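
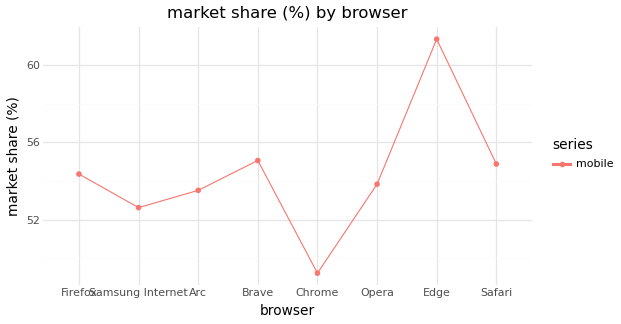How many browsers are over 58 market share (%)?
1

Above 58: Edge.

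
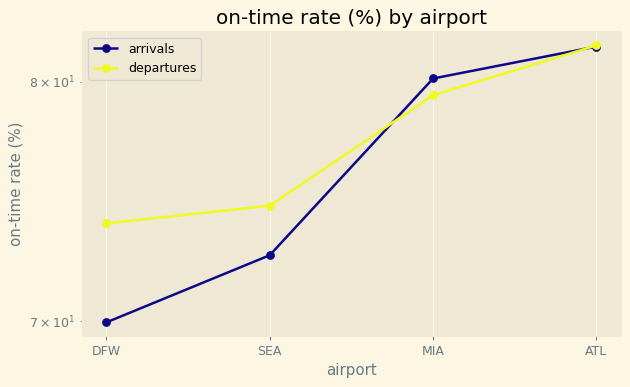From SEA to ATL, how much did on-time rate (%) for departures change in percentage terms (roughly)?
≈ +9.3%

SEA ≈ 75, ATL ≈ 82; (82 − 75) / 75 ≈ +9.3%.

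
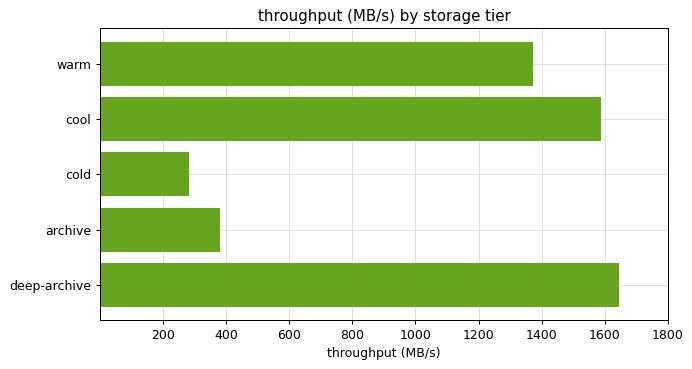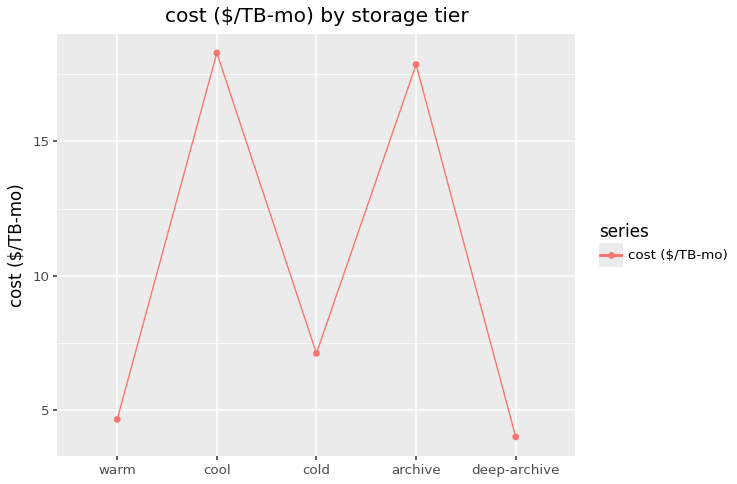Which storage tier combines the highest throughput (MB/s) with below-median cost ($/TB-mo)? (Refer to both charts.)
deep-archive

Chart 2 median cost ($/TB-mo) ≈ 8; below-median storage tiers: warm, deep-archive. Among those, deep-archive has the highest throughput (MB/s) (≈ 1600).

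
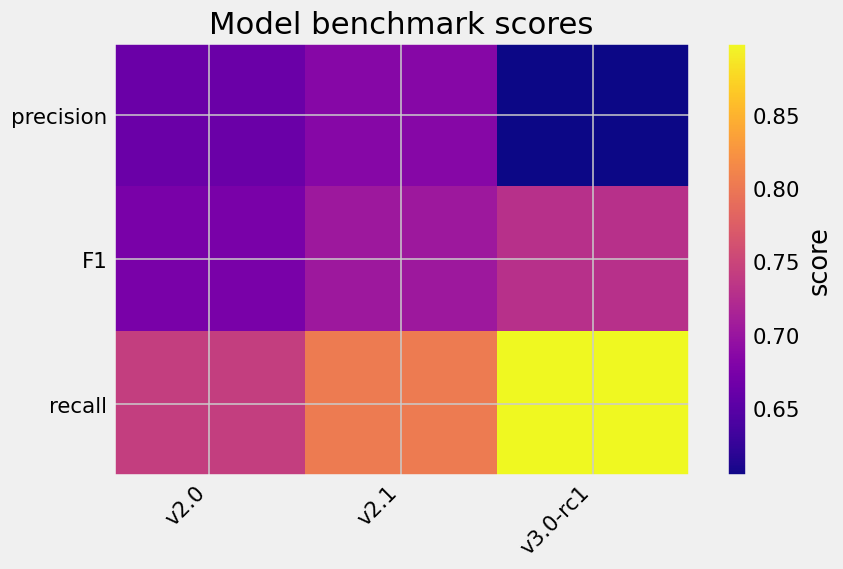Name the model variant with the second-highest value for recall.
v2.1

Top 3 for recall: v3.0-rc1 ≈ 0.90, v2.1 ≈ 0.80, v2.0 ≈ 0.75.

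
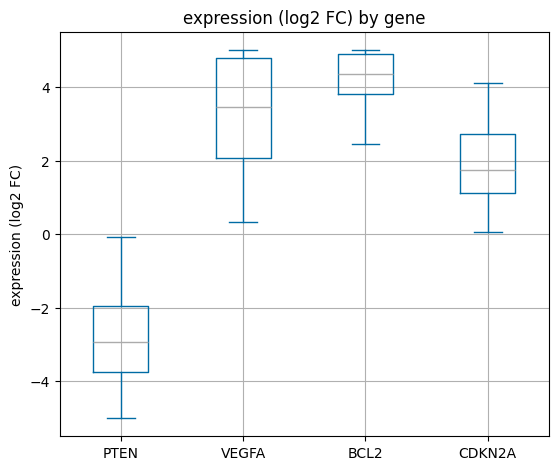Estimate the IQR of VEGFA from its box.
Q3 ≈ 5, Q1 ≈ 2; IQR ≈ 3.

≈ 3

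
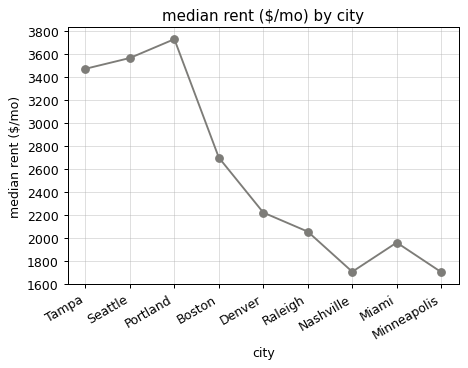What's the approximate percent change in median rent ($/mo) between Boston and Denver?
≈ -15.4%

Boston ≈ 2600, Denver ≈ 2200; (2200 − 2600) / 2600 ≈ -15.4%.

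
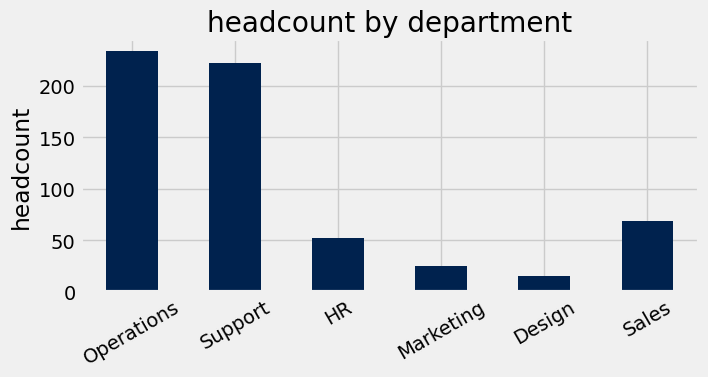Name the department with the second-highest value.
Support

Top 3: Operations ≈ 240, Support ≈ 220, Sales ≈ 60.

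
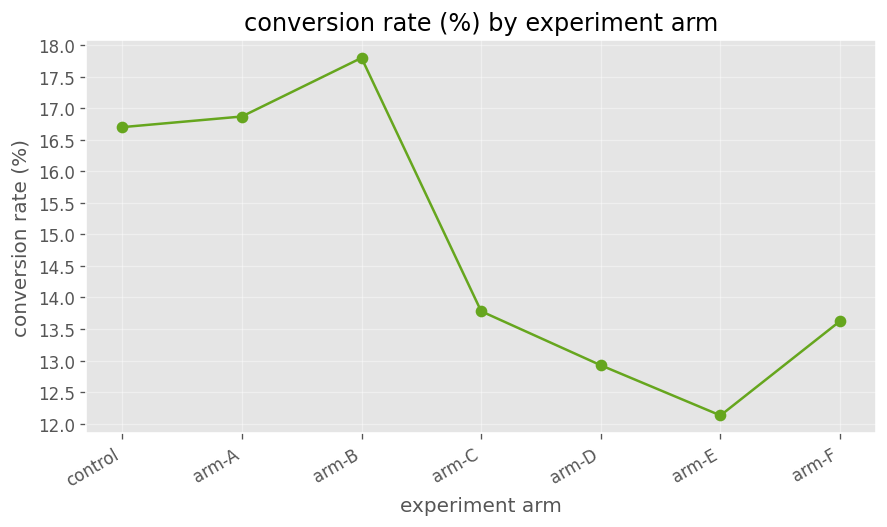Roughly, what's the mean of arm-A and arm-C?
(17.0 + 14.0) / 2 ≈ 15.5.

≈ 15.5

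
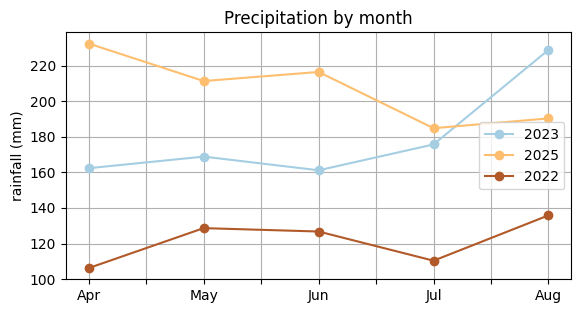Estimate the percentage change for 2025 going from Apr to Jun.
Apr ≈ 240, Jun ≈ 220; (220 − 240) / 240 ≈ -8.3%.

≈ -8.3%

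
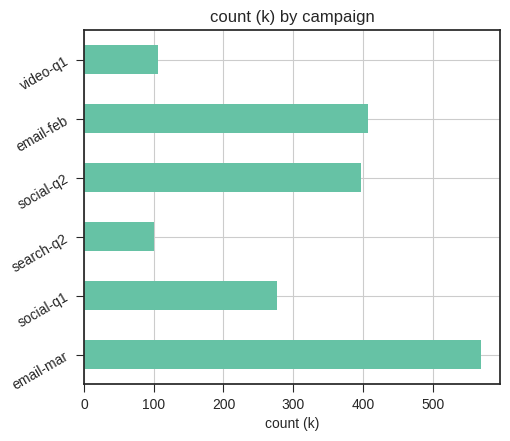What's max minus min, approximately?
≈ 450

Max email-mar ≈ 550, min search-q2 ≈ 100; range ≈ 450.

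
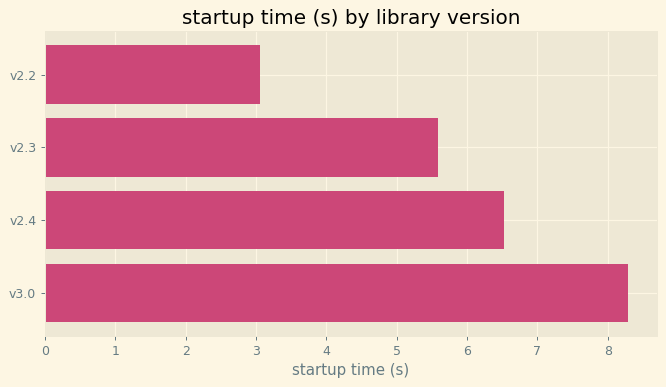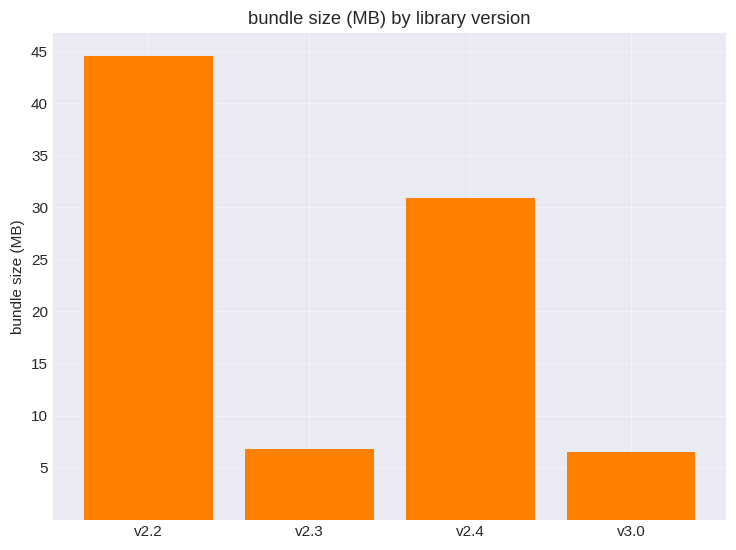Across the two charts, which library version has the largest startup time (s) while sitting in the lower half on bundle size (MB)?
Chart 2 median bundle size (MB) ≈ 20; below-median library versions: v2.3, v3.0. Among those, v3.0 has the highest startup time (s) (≈ 8).

v3.0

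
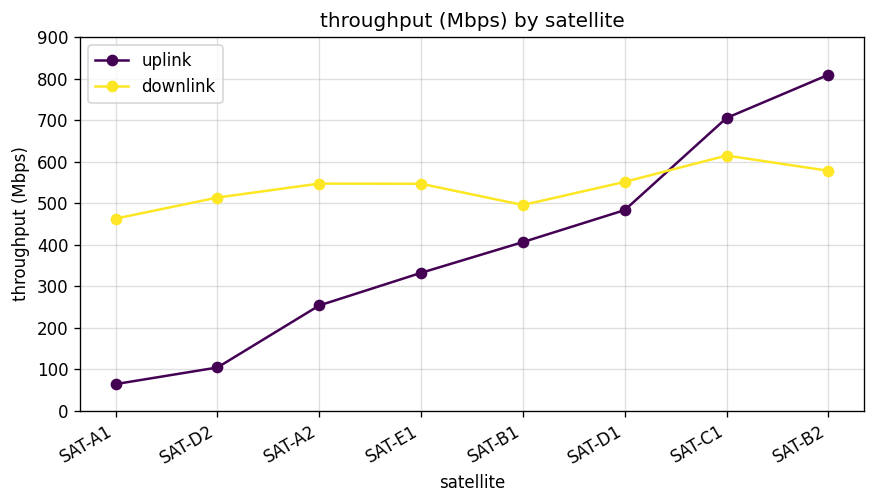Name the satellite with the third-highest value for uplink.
SAT-D1

Top 4 for uplink: SAT-B2 ≈ 800, SAT-C1 ≈ 700, SAT-D1 ≈ 500, SAT-B1 ≈ 400.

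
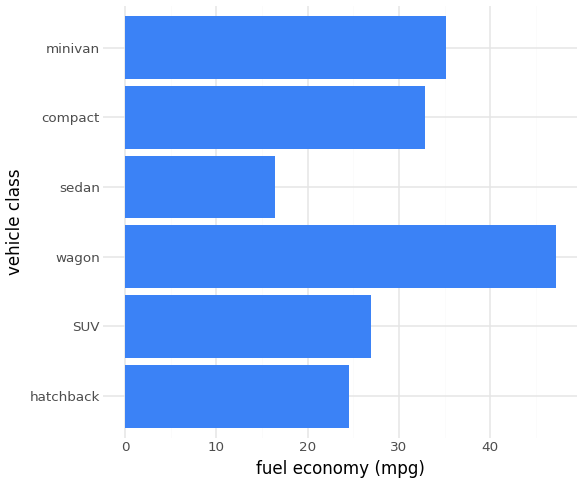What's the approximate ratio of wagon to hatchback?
≈ 1.8×

wagon ≈ 45, hatchback ≈ 25; 45/25 ≈ 1.8.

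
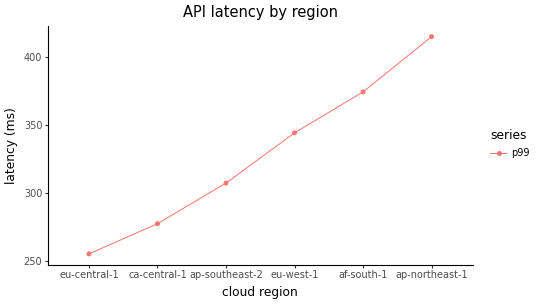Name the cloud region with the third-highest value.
Top 4: ap-northeast-1 ≈ 420, af-south-1 ≈ 380, eu-west-1 ≈ 340, ap-southeast-2 ≈ 300.

eu-west-1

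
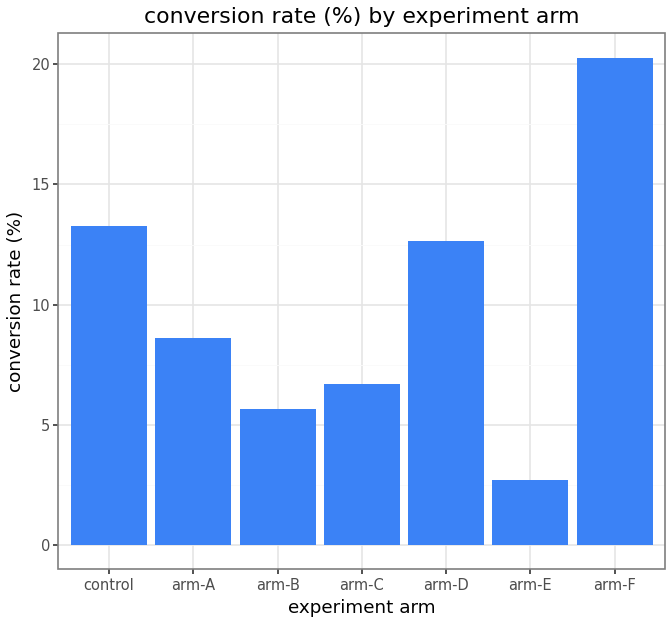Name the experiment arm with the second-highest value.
Top 3: arm-F ≈ 20, control ≈ 14, arm-D ≈ 12.

control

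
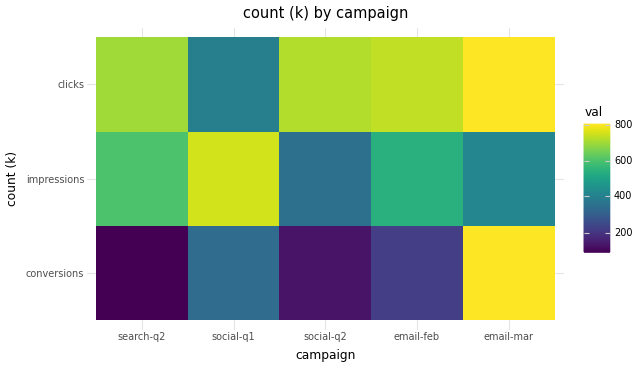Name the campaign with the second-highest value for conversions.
social-q1

Top 3 for conversions: email-mar ≈ 800, social-q1 ≈ 300, email-feb ≈ 200.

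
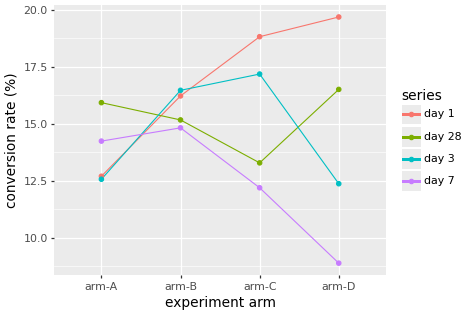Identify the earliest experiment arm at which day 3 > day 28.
arm-A: day 3 ≈ 13 vs day 28 ≈ 16 (not yet); arm-B: day 3 ≈ 16 vs day 28 ≈ 15 (first crossover).

arm-B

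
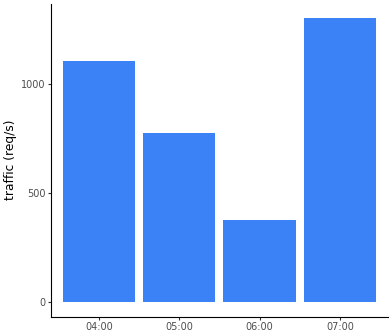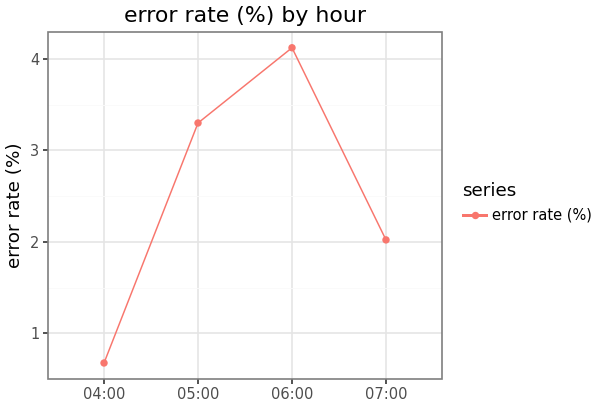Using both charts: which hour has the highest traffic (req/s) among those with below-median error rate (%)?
07:00

Chart 2 median error rate (%) ≈ 2.5; below-median hours: 04:00, 07:00. Among those, 07:00 has the highest traffic (req/s) (≈ 1400).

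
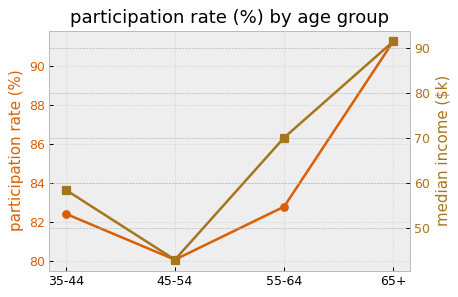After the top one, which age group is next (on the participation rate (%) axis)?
Top 3 (on the participation rate (%) axis): 65+ ≈ 91, 55-64 ≈ 83, 35-44 ≈ 82.

55-64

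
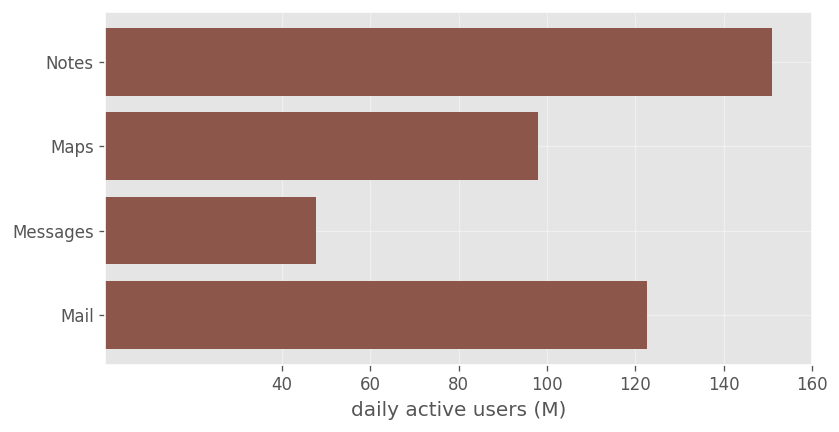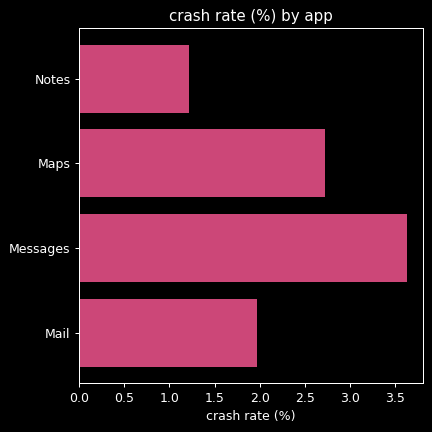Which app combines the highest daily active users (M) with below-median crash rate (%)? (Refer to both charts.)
Notes

Chart 2 median crash rate (%) ≈ 2.5; below-median apps: Notes, Mail. Among those, Notes has the highest daily active users (M) (≈ 160).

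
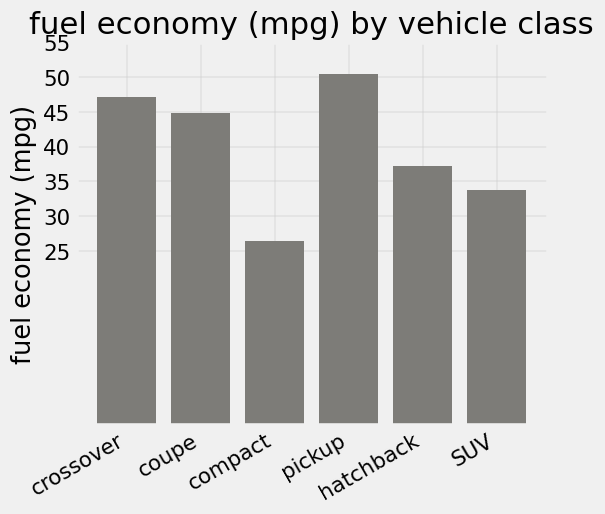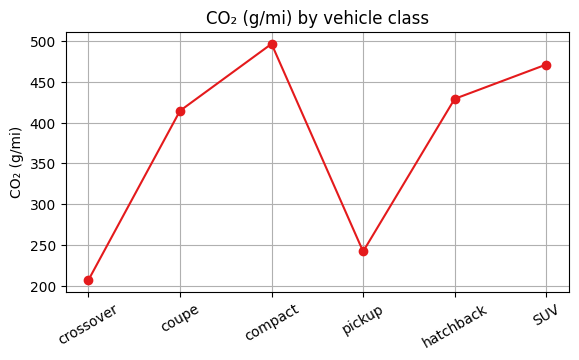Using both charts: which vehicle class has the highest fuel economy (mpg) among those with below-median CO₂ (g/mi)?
Chart 2 median CO₂ (g/mi) ≈ 400; below-median vehicle classes: crossover, coupe, pickup. Among those, pickup has the highest fuel economy (mpg) (≈ 50).

pickup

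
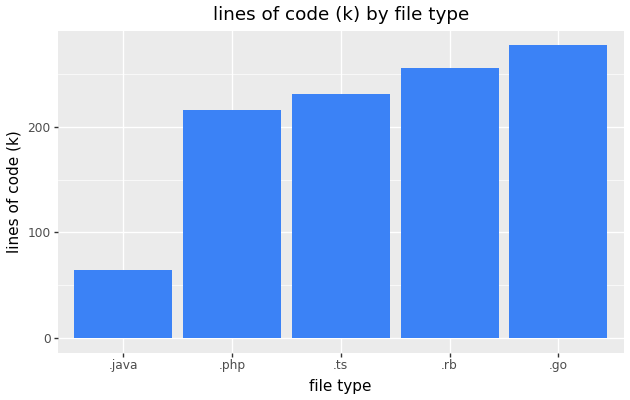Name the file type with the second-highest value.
.rb

Top 3: .go ≈ 275, .rb ≈ 250, .ts ≈ 225.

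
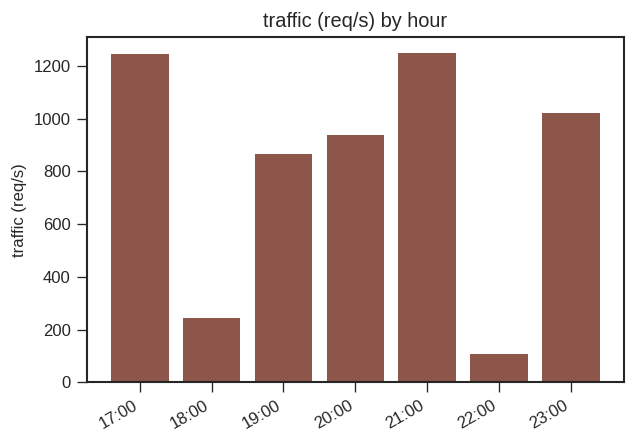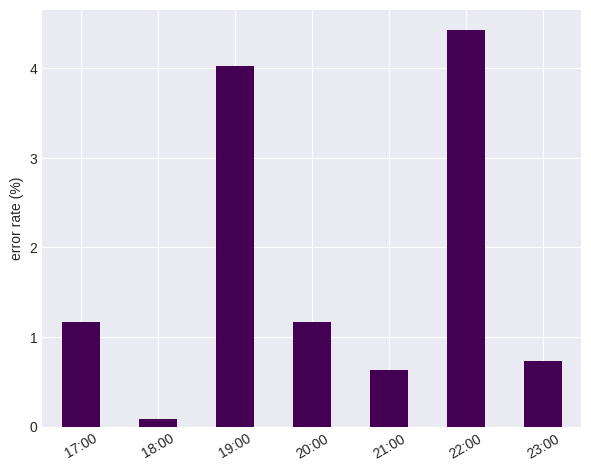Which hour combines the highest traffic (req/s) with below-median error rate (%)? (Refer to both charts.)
Chart 2 median error rate (%) ≈ 1; below-median hours: 18:00, 21:00, 23:00. Among those, 21:00 has the highest traffic (req/s) (≈ 1200).

21:00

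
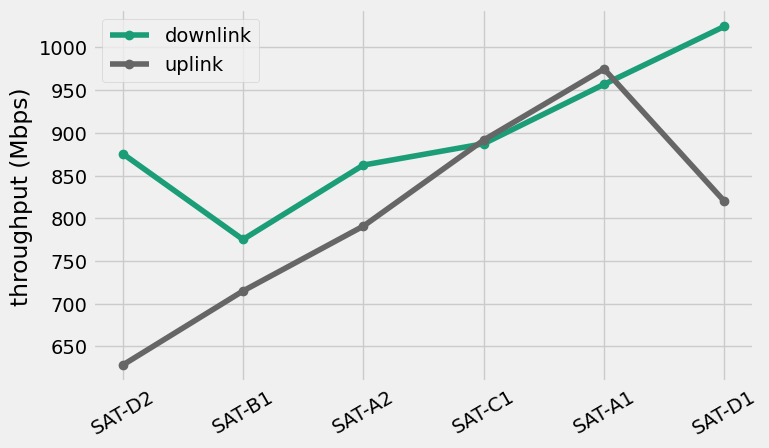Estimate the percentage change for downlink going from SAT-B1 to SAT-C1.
≈ +12.5%

SAT-B1 ≈ 800, SAT-C1 ≈ 900; (900 − 800) / 800 ≈ +12.5%.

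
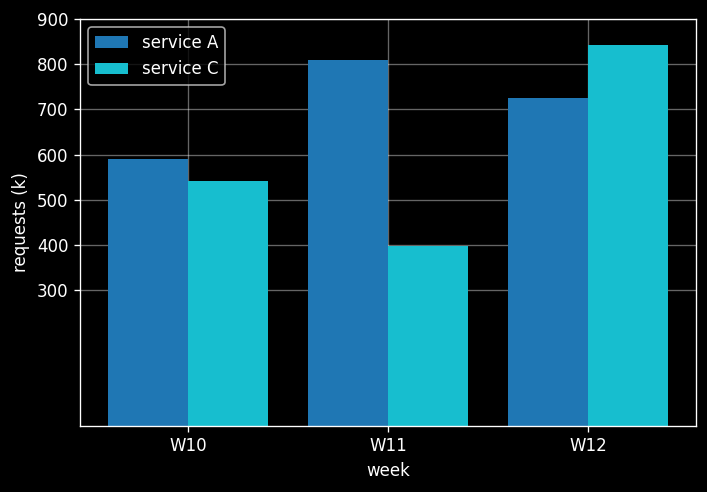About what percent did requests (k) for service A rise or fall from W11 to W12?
W11 ≈ 800, W12 ≈ 700; (700 − 800) / 800 ≈ -12.5%.

≈ -12.5%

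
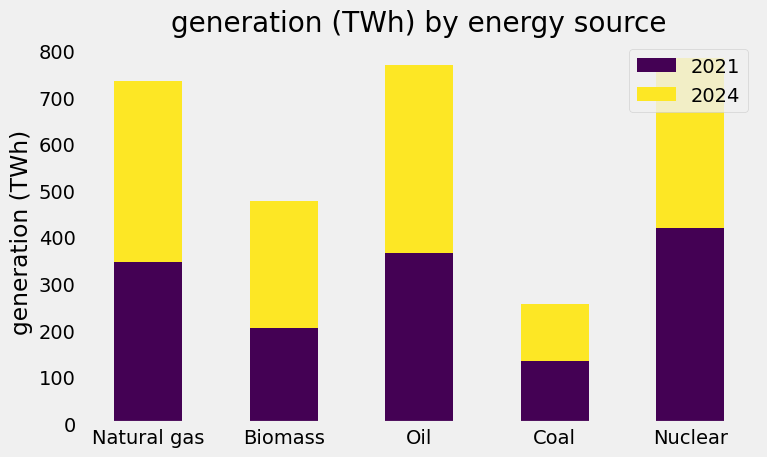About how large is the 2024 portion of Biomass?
≈ 300

2024 top ≈ 500, bottom ≈ 200; segment ≈ 300.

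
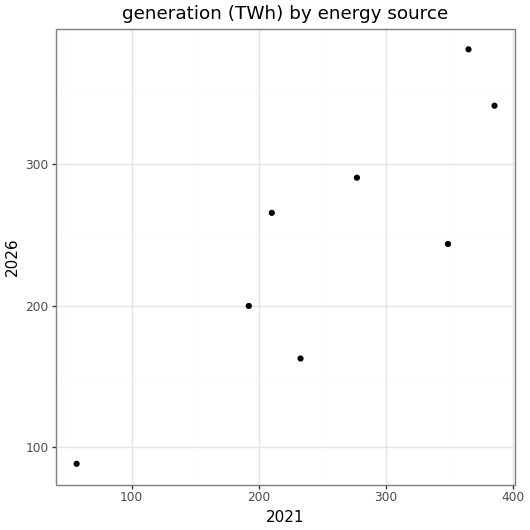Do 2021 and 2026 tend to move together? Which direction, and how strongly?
Points are positively correlated; strong (|r| ≈ 0.9).

positive, strong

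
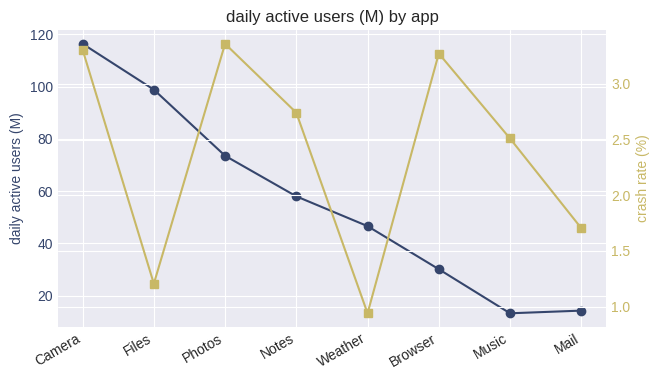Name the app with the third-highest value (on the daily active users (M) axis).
Photos

Top 4 (on the daily active users (M) axis): Camera ≈ 120, Files ≈ 100, Photos ≈ 70, Notes ≈ 60.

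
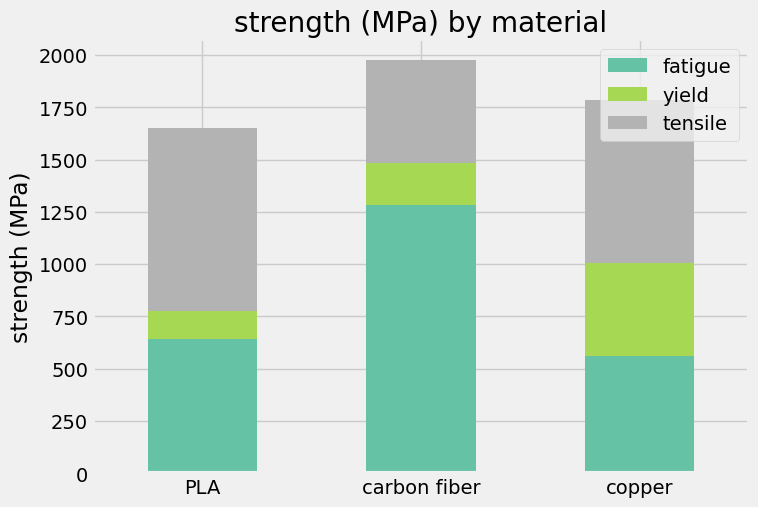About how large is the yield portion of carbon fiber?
yield top ≈ 1400, bottom ≈ 1200; segment ≈ 200.

≈ 200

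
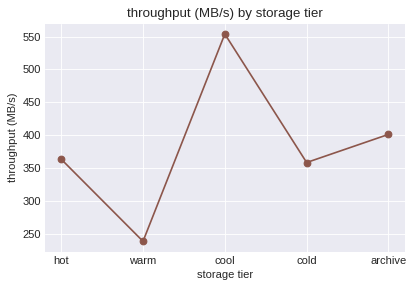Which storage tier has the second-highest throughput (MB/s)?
archive

Top 3: cool ≈ 550, archive ≈ 400, hot ≈ 350.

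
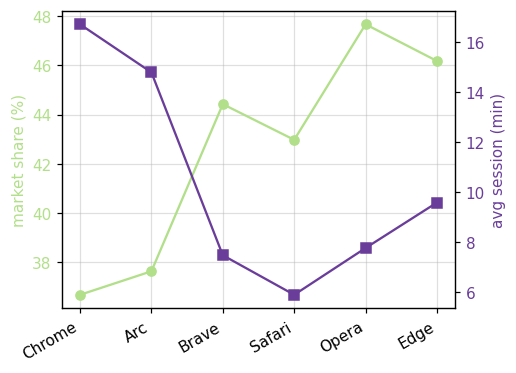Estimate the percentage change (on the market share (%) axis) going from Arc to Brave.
Arc ≈ 38, Brave ≈ 44; (44 − 38) / 38 ≈ +15.8%.

≈ +15.8%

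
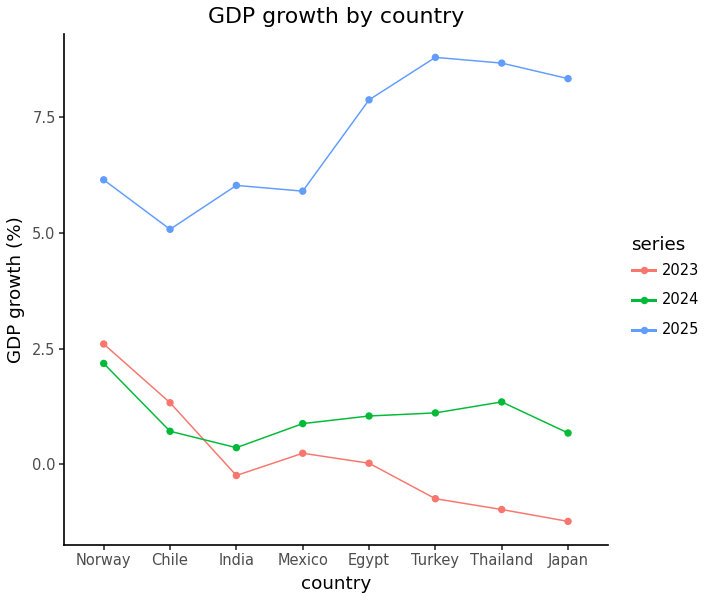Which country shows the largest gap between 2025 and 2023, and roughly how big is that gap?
Thailand, ≈ 10 %

Thailand: 2025 ≈ 9, 2023 ≈ -1 → gap ≈ 10. Next-largest (Japan) is only ≈ 9.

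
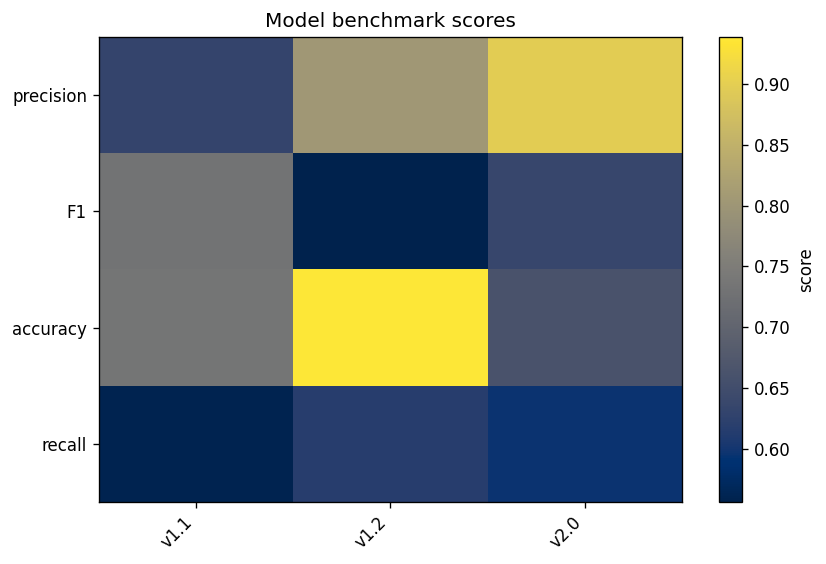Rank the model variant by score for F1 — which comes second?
v2.0

Top 3 for F1: v1.1 ≈ 0.75, v2.0 ≈ 0.65, v1.2 ≈ 0.55.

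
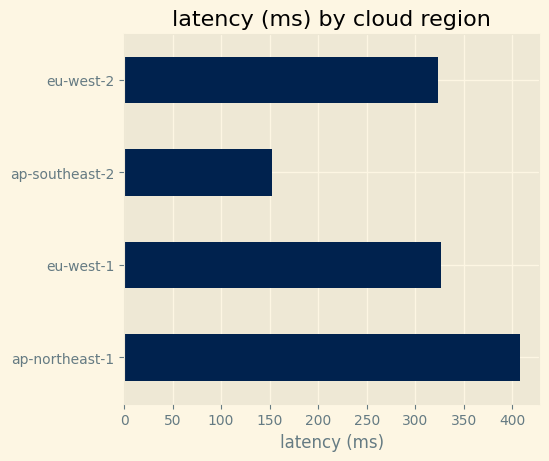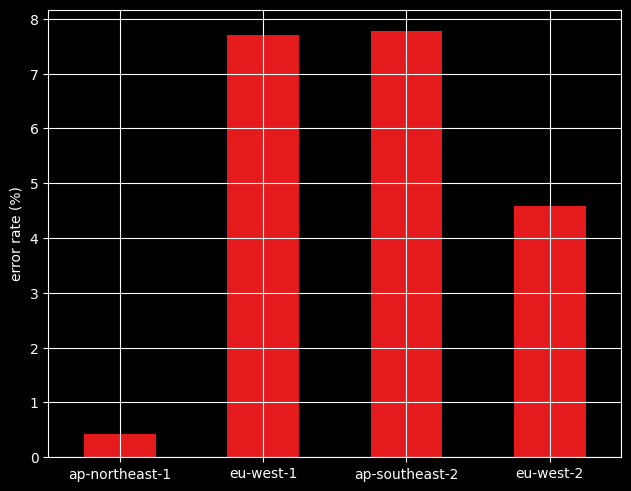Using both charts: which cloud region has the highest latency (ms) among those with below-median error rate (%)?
ap-northeast-1

Chart 2 median error rate (%) ≈ 6; below-median cloud regions: ap-northeast-1, eu-west-2. Among those, ap-northeast-1 has the highest latency (ms) (≈ 400).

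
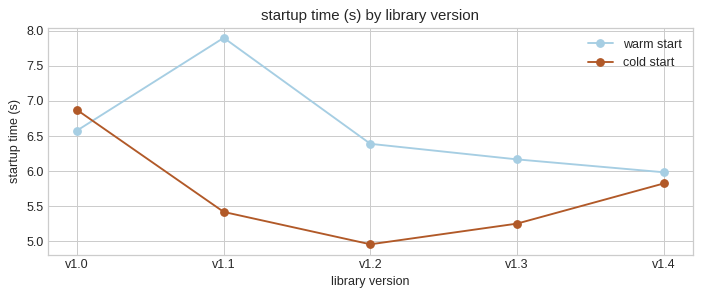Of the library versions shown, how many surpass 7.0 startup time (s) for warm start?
1

Above 7.0: v1.1.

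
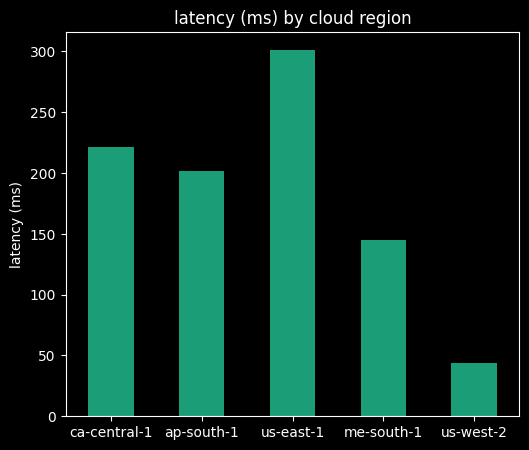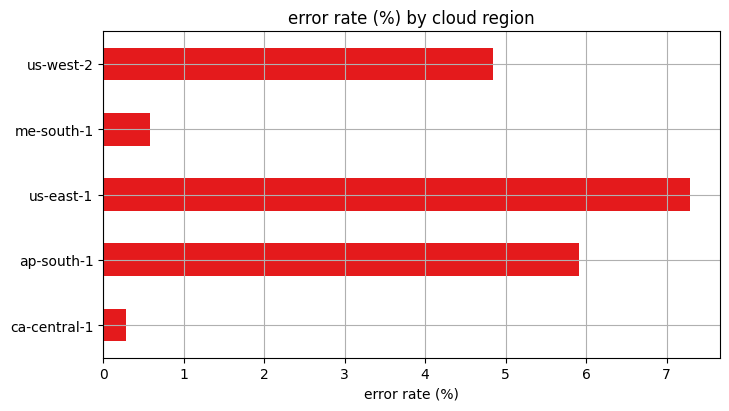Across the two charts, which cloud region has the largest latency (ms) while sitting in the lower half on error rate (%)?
Chart 2 median error rate (%) ≈ 5; below-median cloud regions: ca-central-1, me-south-1. Among those, ca-central-1 has the highest latency (ms) (≈ 200).

ca-central-1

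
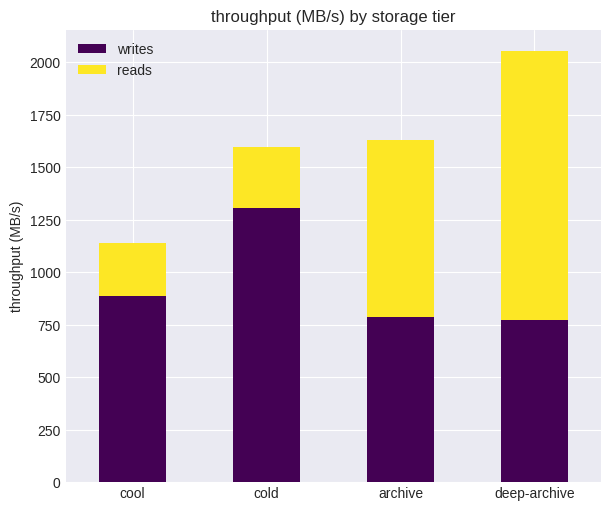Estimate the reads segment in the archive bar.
reads top ≈ 1600, bottom ≈ 800; segment ≈ 800.

≈ 800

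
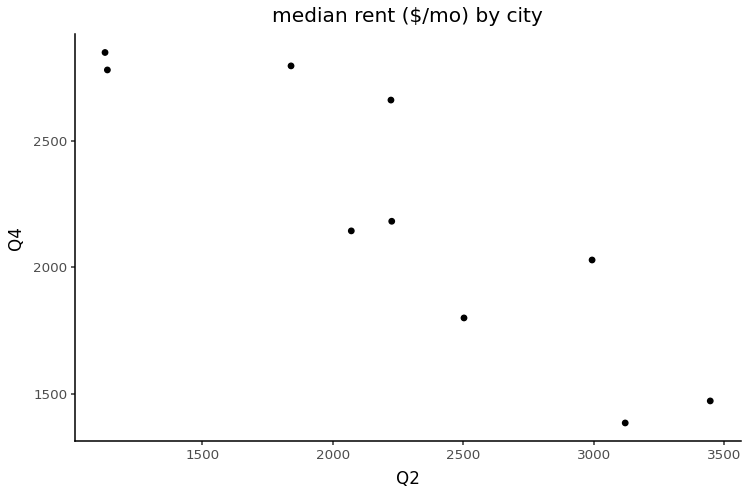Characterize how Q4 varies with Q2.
Points are negatively correlated; strong (|r| ≈ 0.9).

negative, strong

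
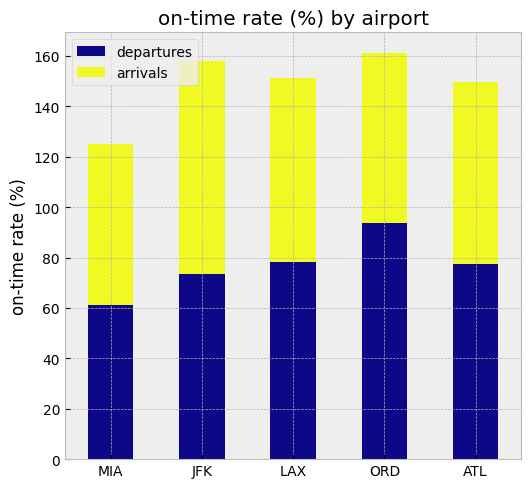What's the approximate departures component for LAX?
≈ 80

departures top ≈ 80, bottom ≈ 0; segment ≈ 80.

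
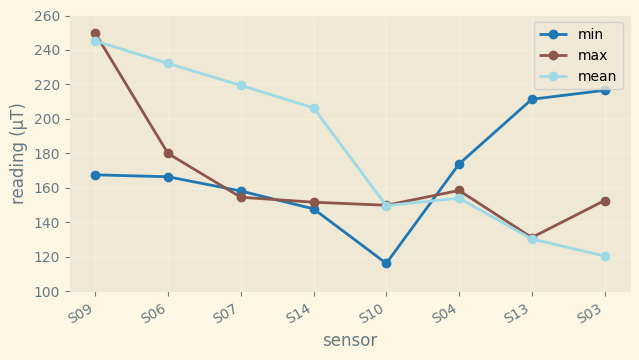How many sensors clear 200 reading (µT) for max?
1

Above 200: S09.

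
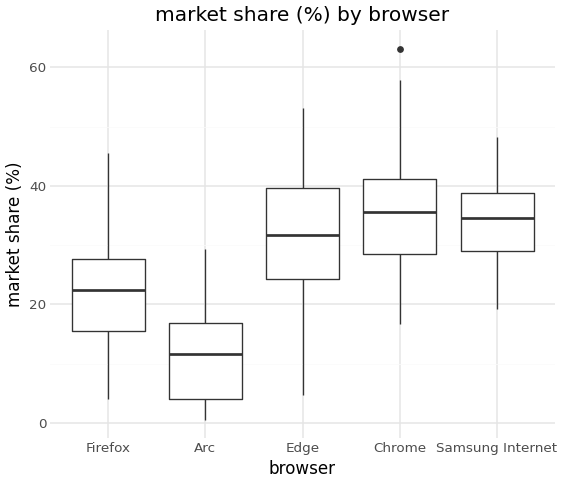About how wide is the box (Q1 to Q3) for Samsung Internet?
Q3 ≈ 40, Q1 ≈ 30; IQR ≈ 10.

≈ 10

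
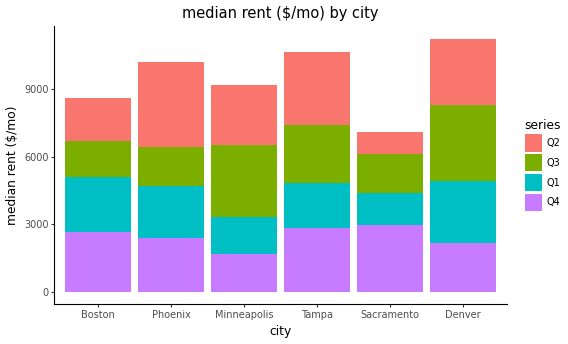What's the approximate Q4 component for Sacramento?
Q4 top ≈ 3000, bottom ≈ 0; segment ≈ 3000.

≈ 3000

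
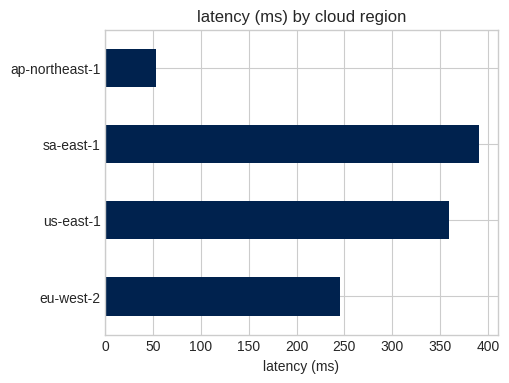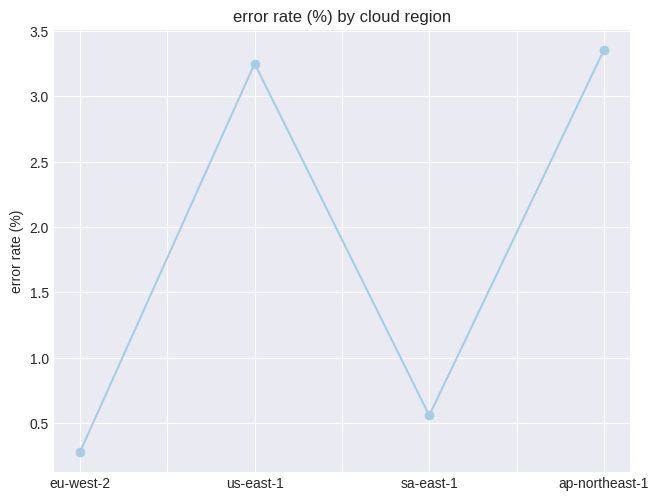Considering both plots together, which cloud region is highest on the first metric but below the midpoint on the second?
sa-east-1

Chart 2 median error rate (%) ≈ 2; below-median cloud regions: eu-west-2, sa-east-1. Among those, sa-east-1 has the highest latency (ms) (≈ 400).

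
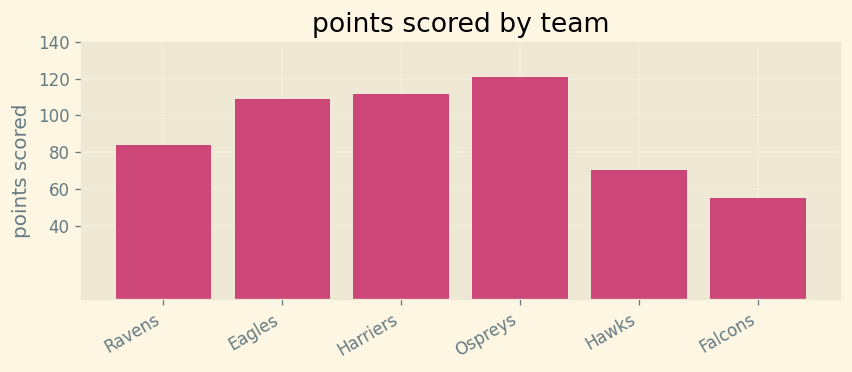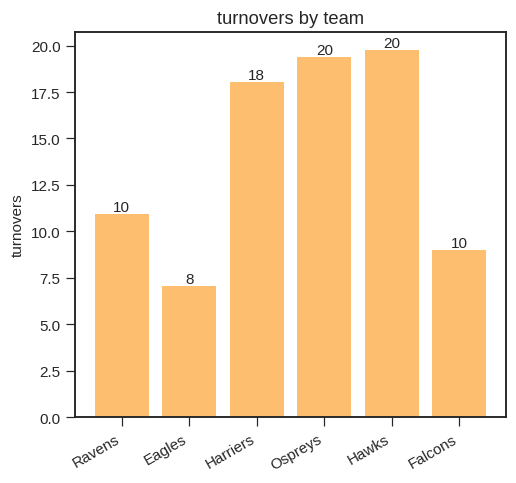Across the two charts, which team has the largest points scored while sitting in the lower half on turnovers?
Chart 2 median turnovers ≈ 14; below-median teams: Ravens, Eagles, Falcons. Among those, Eagles has the highest points scored (≈ 100).

Eagles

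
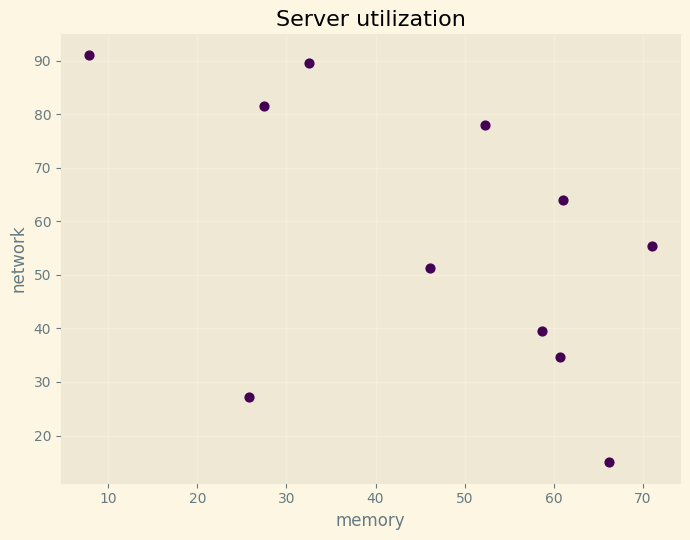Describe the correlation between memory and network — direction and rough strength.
negative, moderate

Points are negatively correlated; moderate (|r| ≈ 0.5).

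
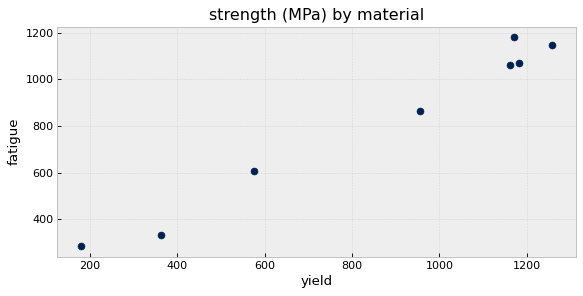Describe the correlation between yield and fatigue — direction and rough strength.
Points are positively correlated; strong (|r| ≈ 1.0).

positive, strong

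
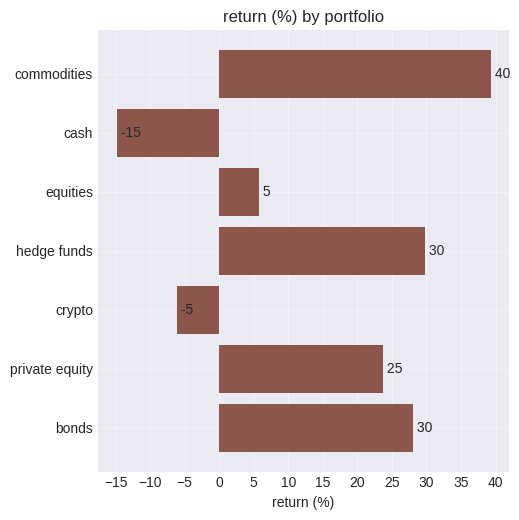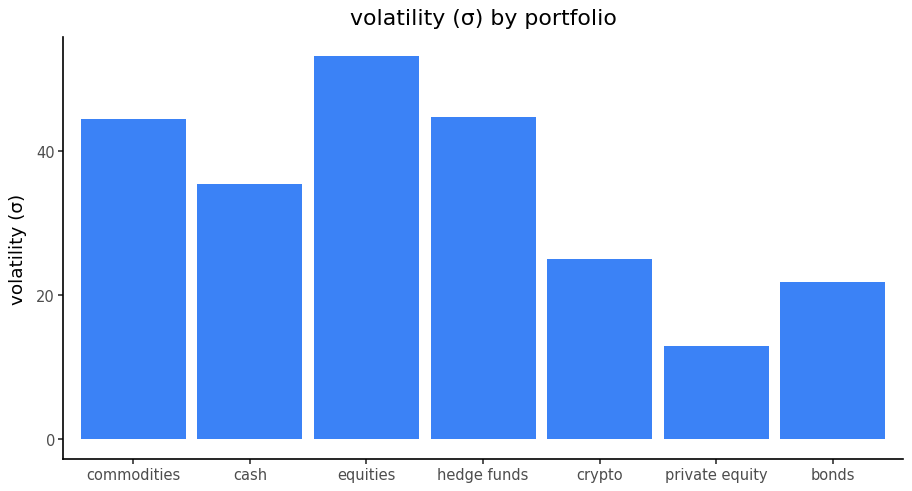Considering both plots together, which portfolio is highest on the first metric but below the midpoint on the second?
bonds

Chart 2 median volatility (σ) ≈ 35; below-median portfolios: crypto, private equity, bonds. Among those, bonds has the highest return (%) (≈ 30).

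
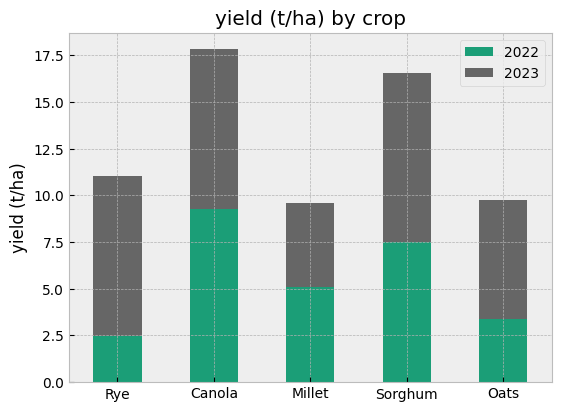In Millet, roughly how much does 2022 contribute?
≈ 6

2022 top ≈ 6, bottom ≈ 0; segment ≈ 6.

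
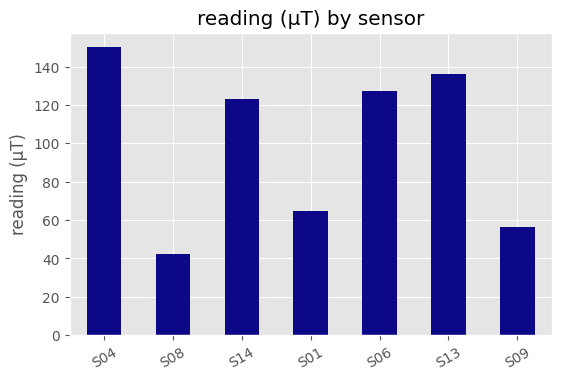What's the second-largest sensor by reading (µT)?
S13

Top 3: S04 ≈ 160, S13 ≈ 140, S06 ≈ 120.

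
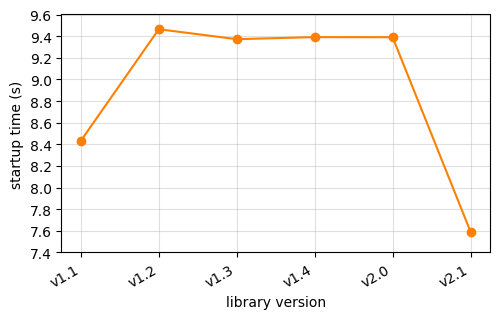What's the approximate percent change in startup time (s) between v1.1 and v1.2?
v1.1 ≈ 8.4, v1.2 ≈ 9.4; (9.4 − 8.4) / 8.4 ≈ +11.9%.

≈ +11.9%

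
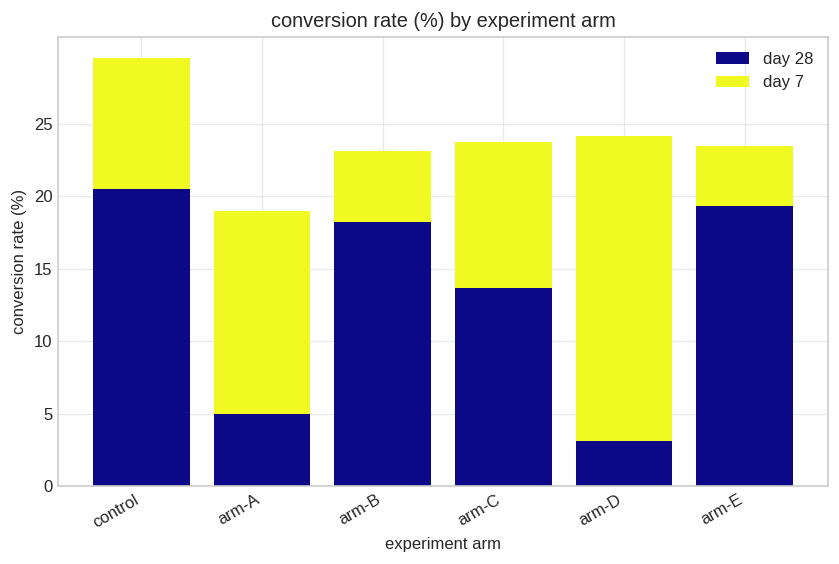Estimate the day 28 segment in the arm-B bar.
day 28 top ≈ 20, bottom ≈ 0; segment ≈ 20.

≈ 20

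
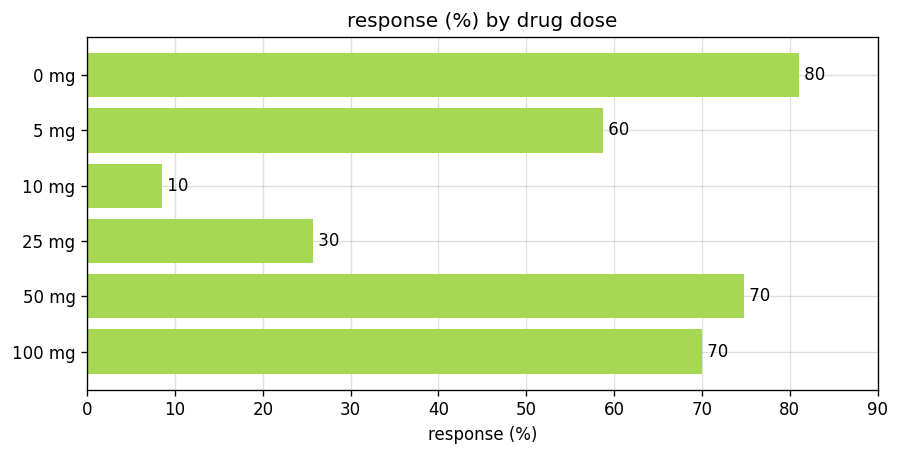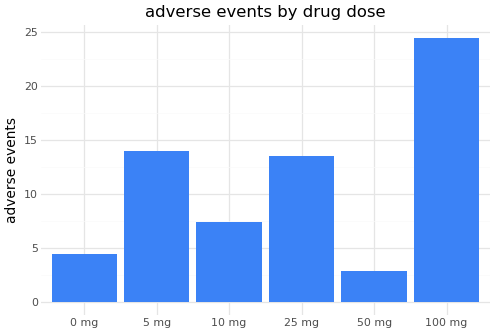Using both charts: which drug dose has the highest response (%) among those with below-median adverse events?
0 mg

Chart 2 median adverse events ≈ 10; below-median drug doses: 0 mg, 10 mg, 50 mg. Among those, 0 mg has the highest response (%) (≈ 80).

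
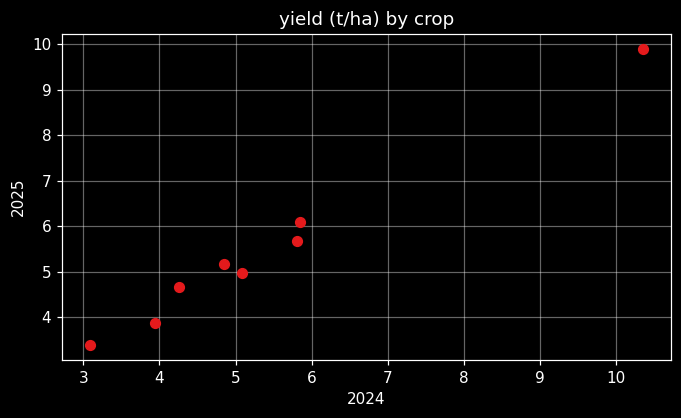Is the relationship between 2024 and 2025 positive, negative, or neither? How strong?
positive, strong

Points are positively correlated; strong (|r| ≈ 1.0).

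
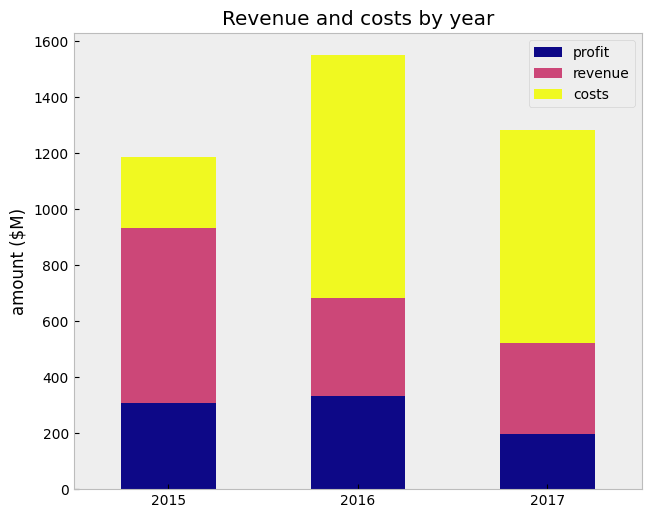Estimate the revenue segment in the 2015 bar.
revenue top ≈ 1000, bottom ≈ 400; segment ≈ 600.

≈ 600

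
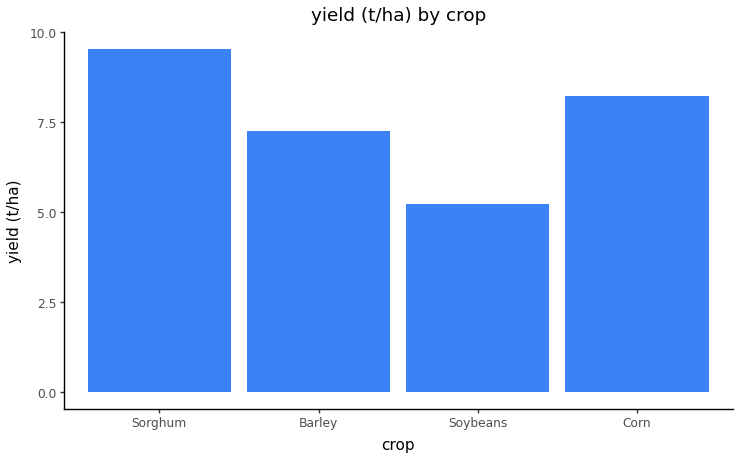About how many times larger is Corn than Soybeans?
Corn ≈ 8, Soybeans ≈ 5; 8/5 ≈ 1.6.

≈ 1.6×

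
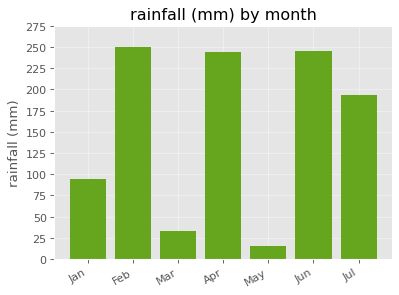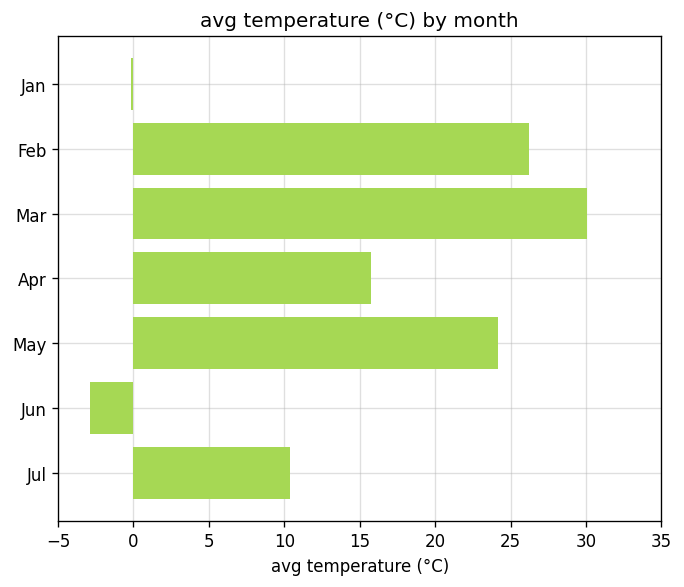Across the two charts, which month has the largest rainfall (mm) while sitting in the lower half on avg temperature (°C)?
Chart 2 median avg temperature (°C) ≈ 15; below-median months: Jan, Jun, Jul. Among those, Jun has the highest rainfall (mm) (≈ 250).

Jun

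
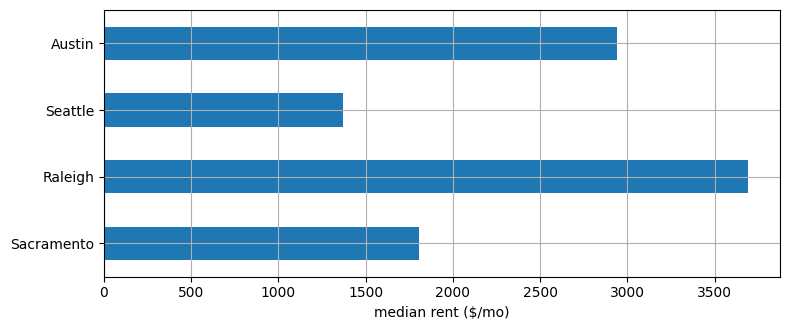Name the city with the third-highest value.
Sacramento

Top 4: Raleigh ≈ 3500, Austin ≈ 3000, Sacramento ≈ 2000, Seattle ≈ 1500.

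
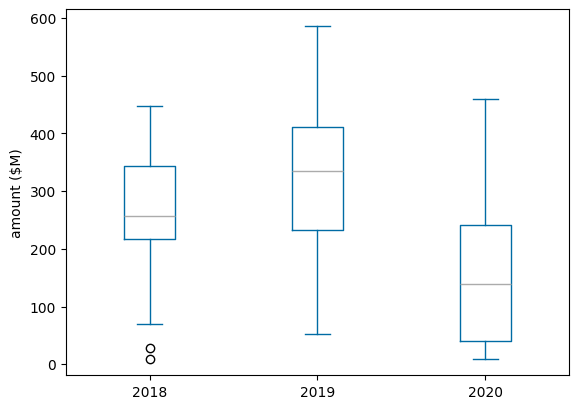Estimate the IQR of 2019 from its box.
≈ 180

Q3 ≈ 420, Q1 ≈ 240; IQR ≈ 180.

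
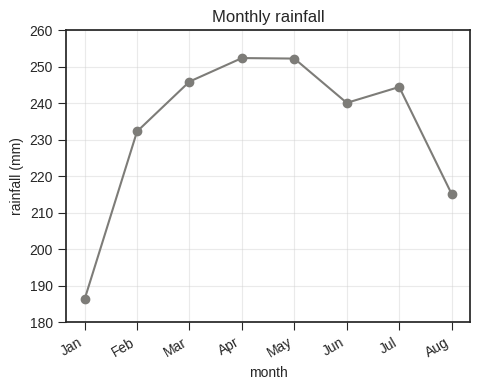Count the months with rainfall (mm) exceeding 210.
Above 210: Feb, Mar, Apr, May, Jun, Jul, Aug.

7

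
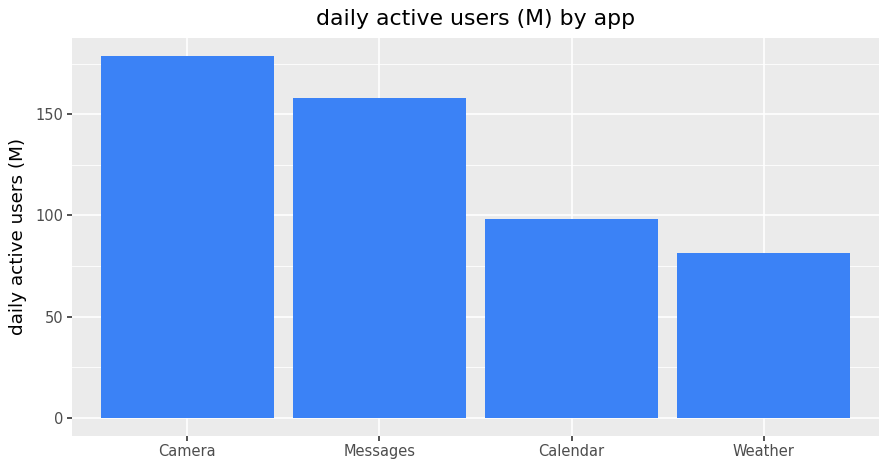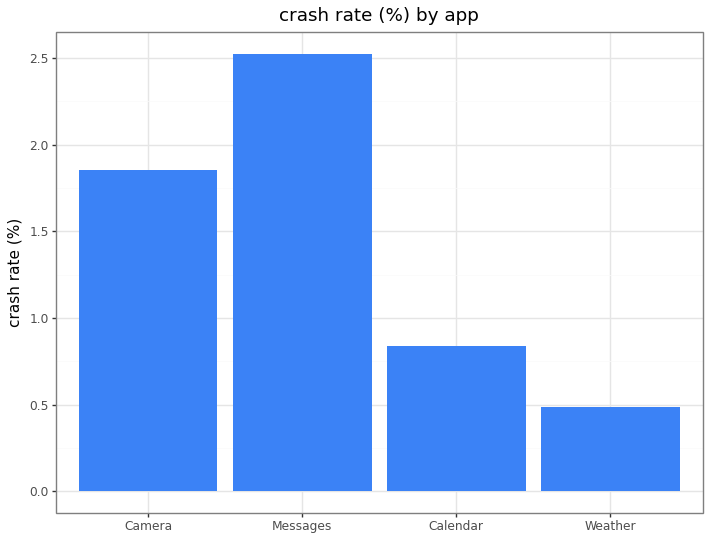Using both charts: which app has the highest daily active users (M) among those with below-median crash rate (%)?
Chart 2 median crash rate (%) ≈ 1.5; below-median apps: Calendar, Weather. Among those, Calendar has the highest daily active users (M) (≈ 100).

Calendar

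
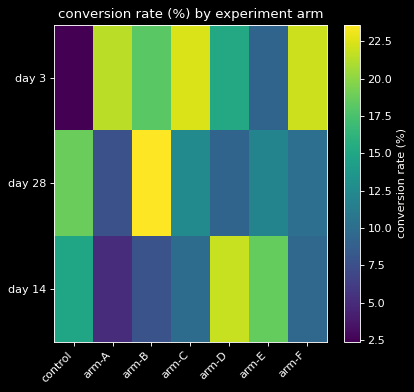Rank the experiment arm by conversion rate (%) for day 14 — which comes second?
arm-E

Top 3 for day 14: arm-D ≈ 22, arm-E ≈ 18, control ≈ 14.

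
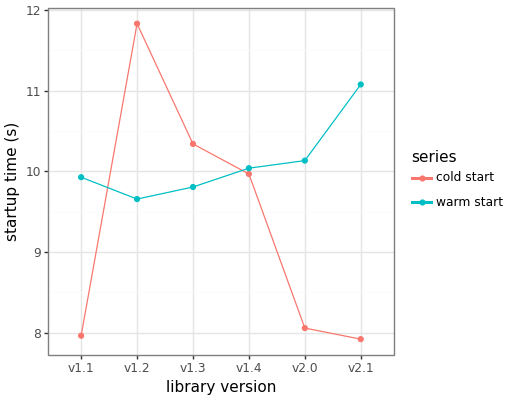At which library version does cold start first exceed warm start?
v1.2

v1.1: cold start ≈ 8.0 vs warm start ≈ 10.0 (not yet); v1.2: cold start ≈ 12.0 vs warm start ≈ 9.5 (first crossover).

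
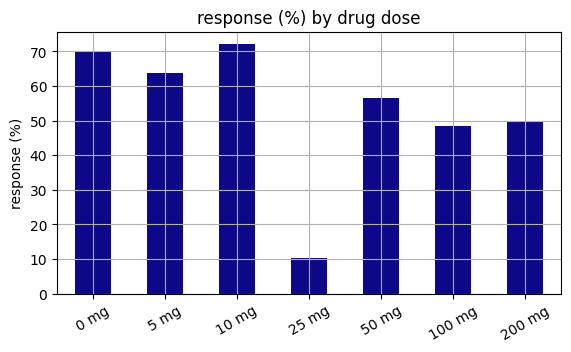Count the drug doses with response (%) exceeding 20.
Above 20: 0 mg, 5 mg, 10 mg, 50 mg, 100 mg, 200 mg.

6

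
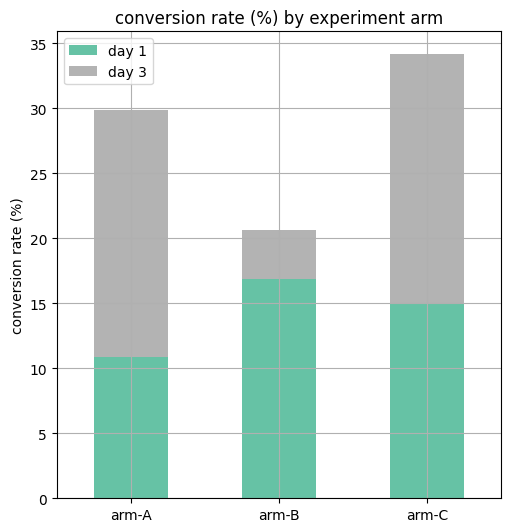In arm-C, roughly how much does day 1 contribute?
day 1 top ≈ 15, bottom ≈ 0; segment ≈ 15.

≈ 15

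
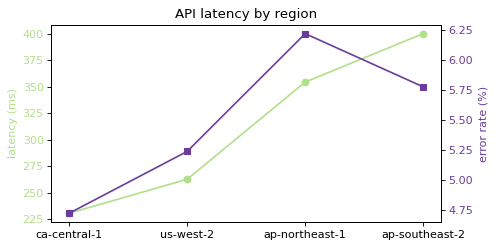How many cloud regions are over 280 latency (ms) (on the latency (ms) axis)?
Above 280: ap-northeast-1, ap-southeast-2.

2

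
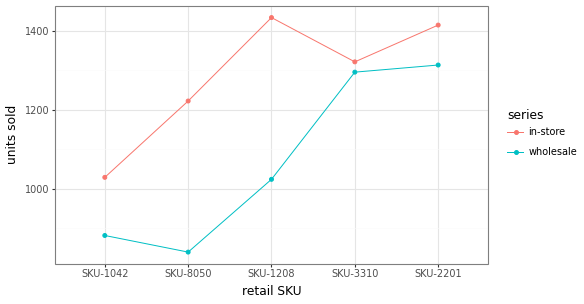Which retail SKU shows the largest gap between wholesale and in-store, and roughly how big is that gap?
SKU-1208: wholesale ≈ 1000, in-store ≈ 1450 → gap ≈ 450. Next-largest (SKU-8050) is only ≈ 350.

SKU-1208, ≈ 450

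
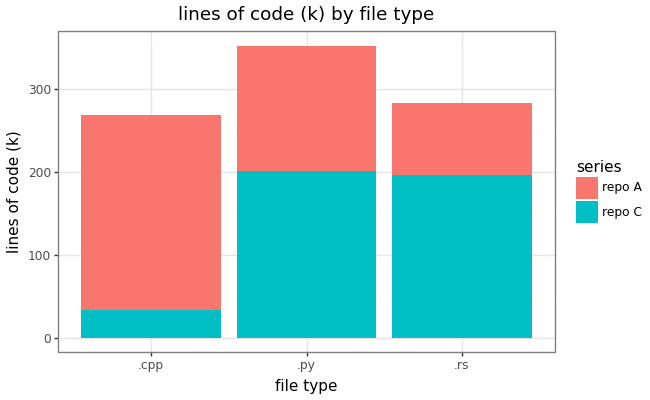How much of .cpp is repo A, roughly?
repo A top ≈ 250, bottom ≈ 50; segment ≈ 200.

≈ 200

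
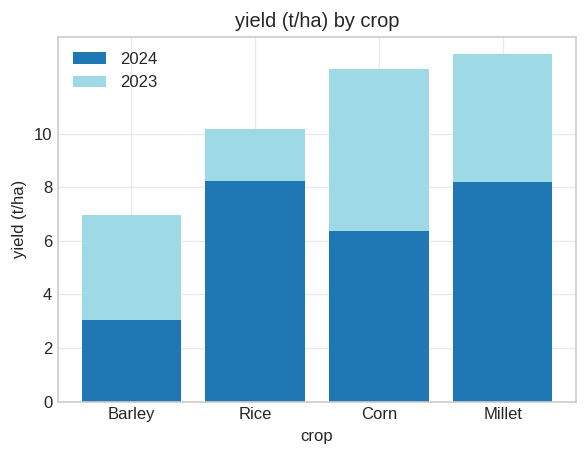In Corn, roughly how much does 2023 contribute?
≈ 6

2023 top ≈ 12, bottom ≈ 6; segment ≈ 6.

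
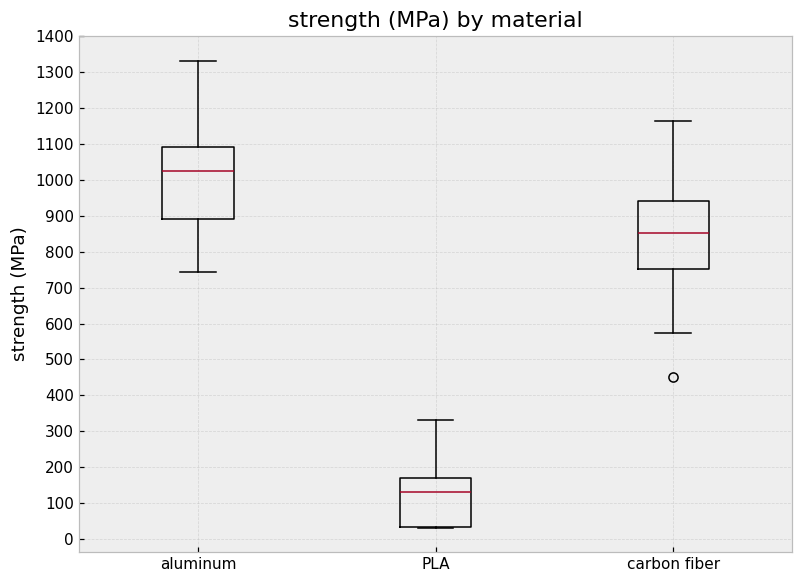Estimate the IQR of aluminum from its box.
Q3 ≈ 1100, Q1 ≈ 900; IQR ≈ 200.

≈ 200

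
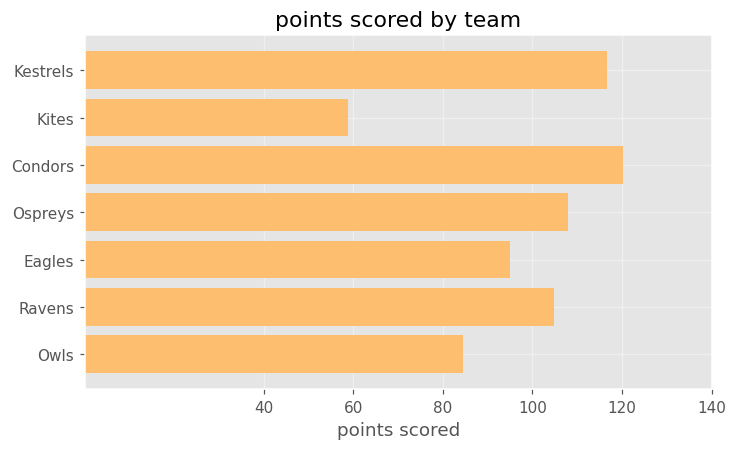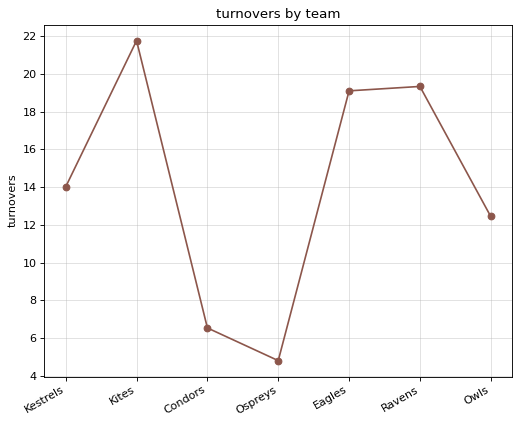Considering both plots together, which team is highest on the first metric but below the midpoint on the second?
Condors

Chart 2 median turnovers ≈ 14; below-median teams: Condors, Ospreys, Owls. Among those, Condors has the highest points scored (≈ 120).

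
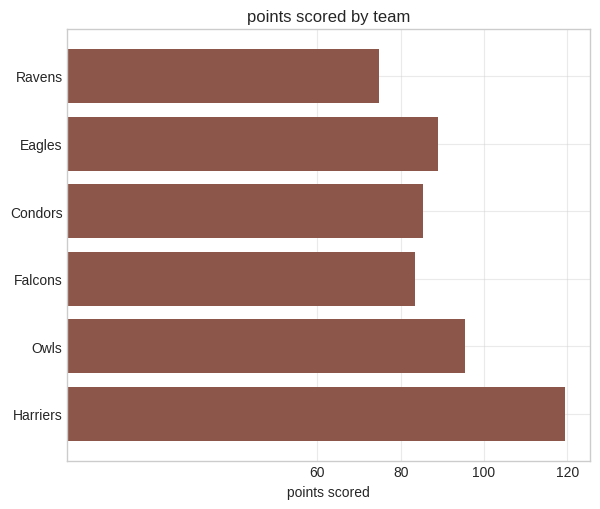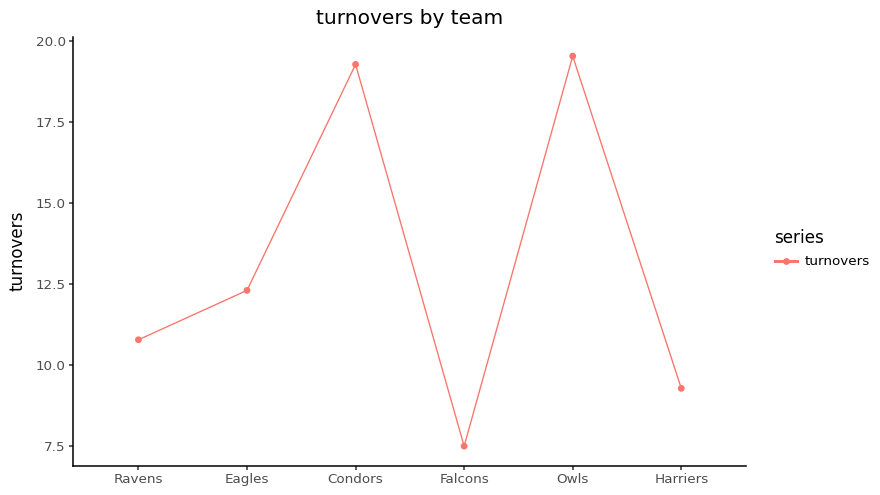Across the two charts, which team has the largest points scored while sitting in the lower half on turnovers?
Chart 2 median turnovers ≈ 12; below-median teams: Ravens, Falcons, Harriers. Among those, Harriers has the highest points scored (≈ 120).

Harriers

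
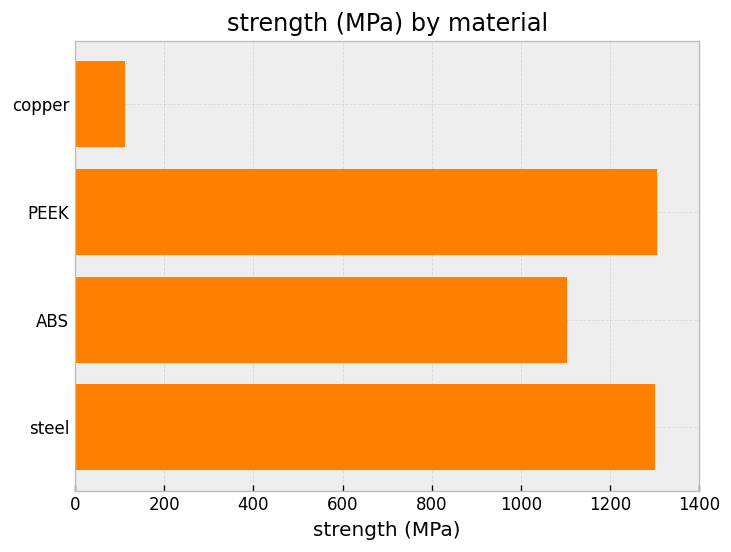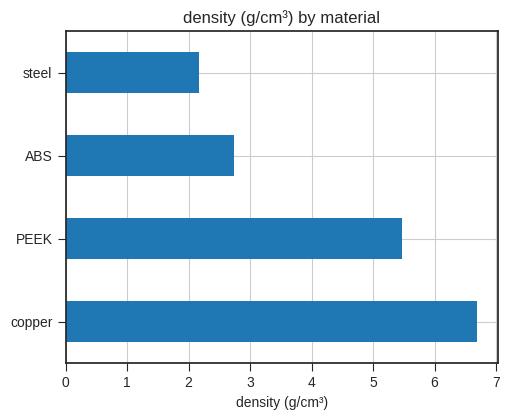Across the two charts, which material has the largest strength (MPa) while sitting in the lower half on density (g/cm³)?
steel

Chart 2 median density (g/cm³) ≈ 4; below-median materials: ABS, steel. Among those, steel has the highest strength (MPa) (≈ 1400).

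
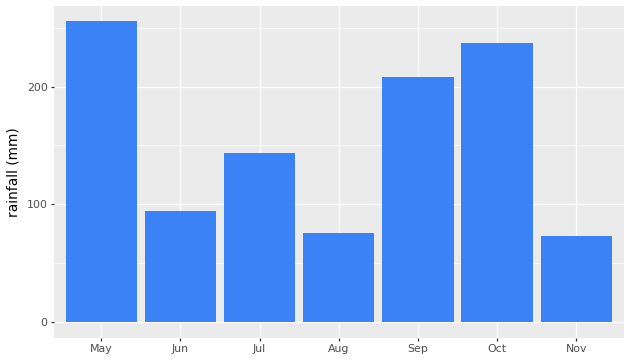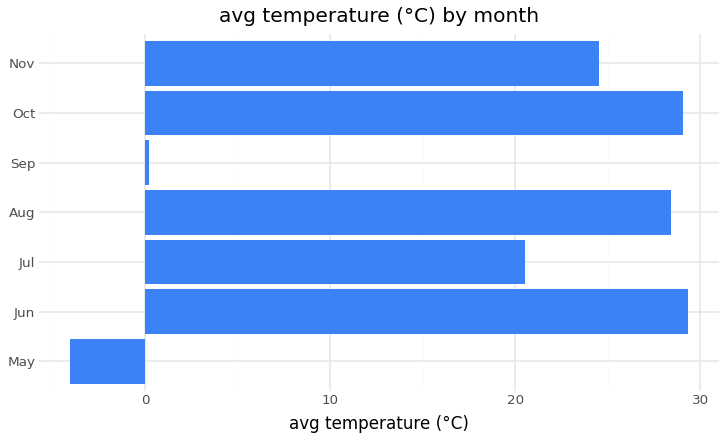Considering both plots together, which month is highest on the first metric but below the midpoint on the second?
May

Chart 2 median avg temperature (°C) ≈ 25; below-median months: May, Jul, Sep. Among those, May has the highest rainfall (mm) (≈ 250).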